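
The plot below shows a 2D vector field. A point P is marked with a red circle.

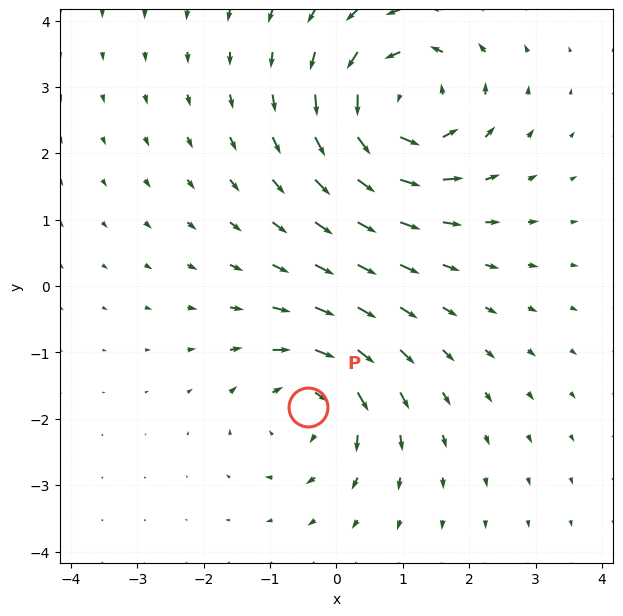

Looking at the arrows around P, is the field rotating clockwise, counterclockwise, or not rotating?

Near P at (-0.4, -1.8) the arrows circulate clockwise. The curl (z-component) there is about -4; negative curl means clockwise rotation.

clockwise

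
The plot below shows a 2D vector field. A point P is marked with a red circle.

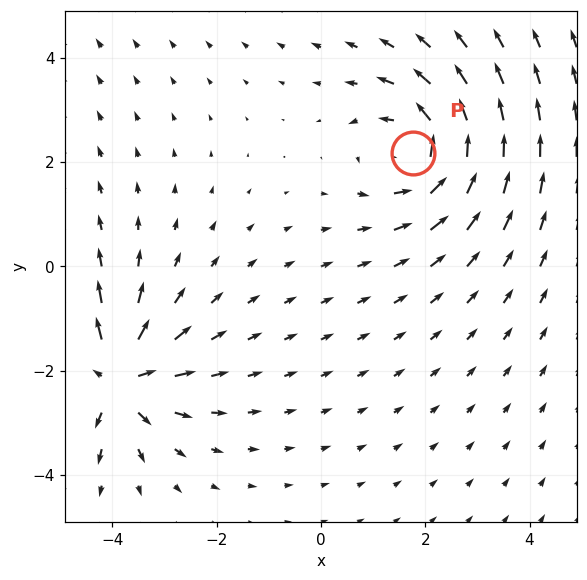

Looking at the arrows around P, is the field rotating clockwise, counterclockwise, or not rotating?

Near P at (1.8, 2.2) the arrows circulate counterclockwise. The curl (z-component) there is about +5; positive curl means counterclockwise rotation.

counterclockwise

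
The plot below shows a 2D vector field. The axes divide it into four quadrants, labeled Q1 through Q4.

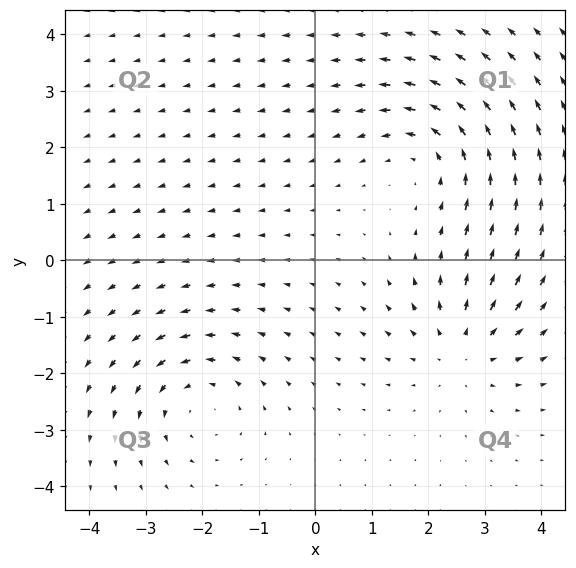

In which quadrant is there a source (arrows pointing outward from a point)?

Q4

The source sits at approximately (2.6, -1.6), which lies in quadrant Q4. The divergence there is about +4, positive as expected for a source.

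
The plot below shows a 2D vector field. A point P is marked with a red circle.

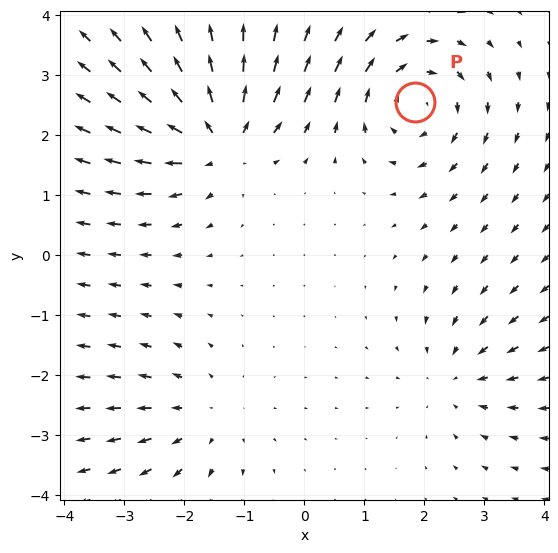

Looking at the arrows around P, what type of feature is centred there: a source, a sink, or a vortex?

At P (1.8, 2.6) the arrows circulate clockwise. Divergence ≈0, curl about -5 — near-zero divergence with nonzero curl is a vortex.

vortex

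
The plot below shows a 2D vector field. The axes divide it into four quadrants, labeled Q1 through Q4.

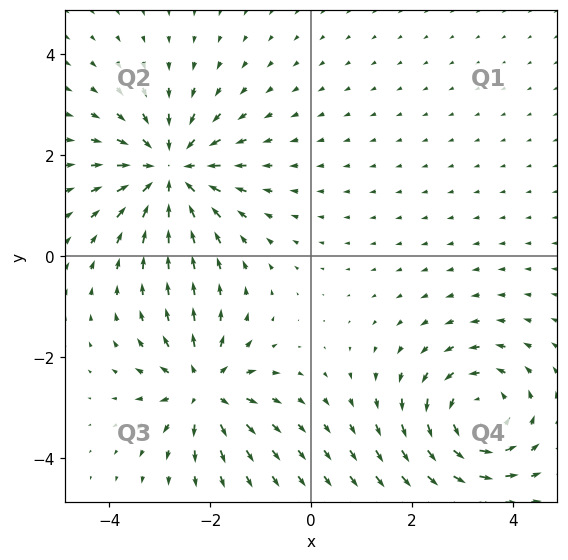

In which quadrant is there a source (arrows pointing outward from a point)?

Q3

The source sits at approximately (-2.1, -2.6), which lies in quadrant Q3. The divergence there is about +4, positive as expected for a source.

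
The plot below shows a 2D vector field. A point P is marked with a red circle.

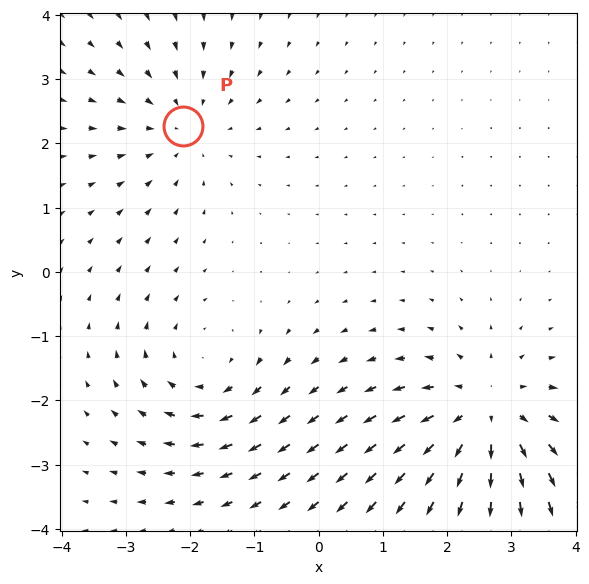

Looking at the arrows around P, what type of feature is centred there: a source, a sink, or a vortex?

sink

At P (-2.1, 2.3) the arrows converge inward. Divergence about -2, curl ≈0 — negative divergence with near-zero curl is a sink.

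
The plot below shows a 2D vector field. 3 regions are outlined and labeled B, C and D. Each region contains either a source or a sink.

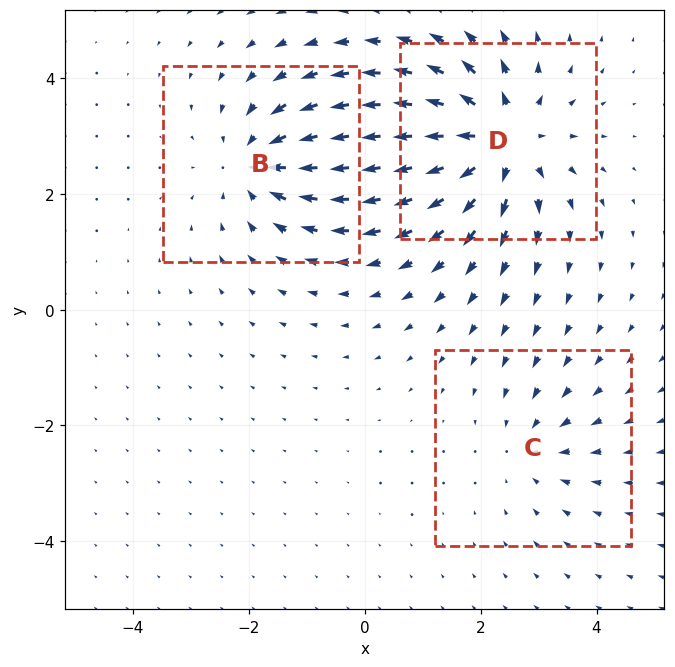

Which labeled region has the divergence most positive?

D

Divergence at each region's feature centre — B: about -3, C: about -2, D: about +5. Region D is most positive.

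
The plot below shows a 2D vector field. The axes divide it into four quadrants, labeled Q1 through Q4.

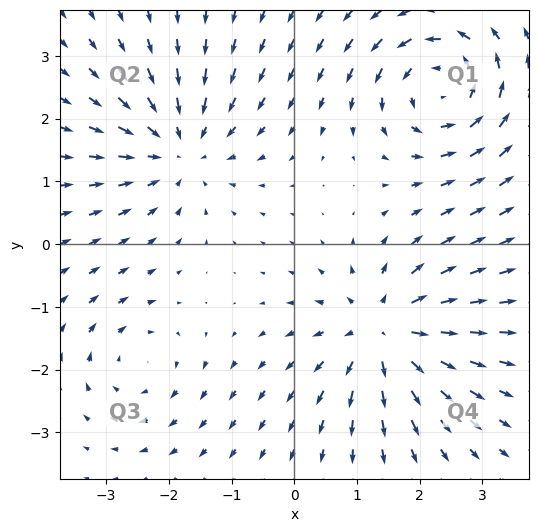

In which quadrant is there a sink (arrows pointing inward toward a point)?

The sink sits at approximately (-1.8, 1.5), which lies in quadrant Q2. The divergence there is about -4, negative as expected for a sink.

Q2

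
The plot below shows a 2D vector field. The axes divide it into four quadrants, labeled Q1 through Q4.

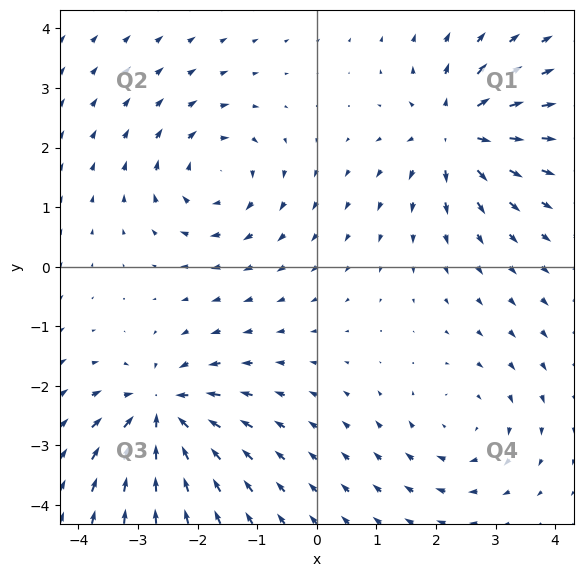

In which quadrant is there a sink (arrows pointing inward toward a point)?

The sink sits at approximately (-2.6, -2.4), which lies in quadrant Q3. The divergence there is about -7, negative as expected for a sink.

Q3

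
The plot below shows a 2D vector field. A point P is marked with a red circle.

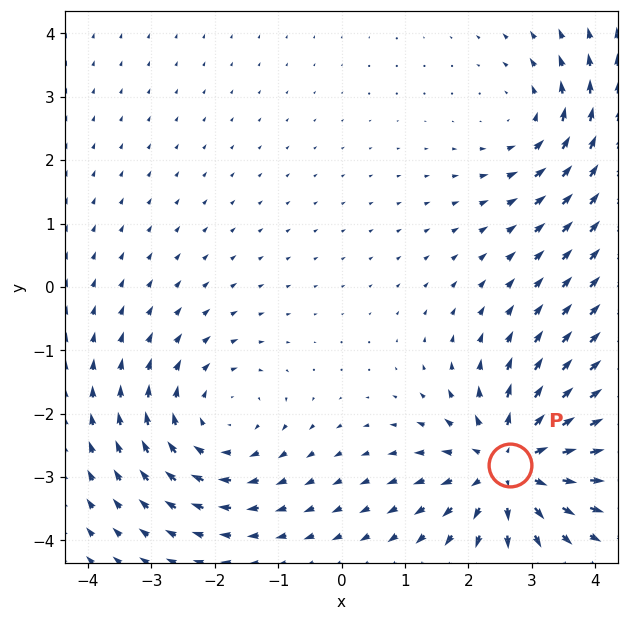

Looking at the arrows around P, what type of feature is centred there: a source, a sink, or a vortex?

At P (2.7, -2.8) the arrows spread outward. Divergence about +5, curl ≈0 — positive divergence with near-zero curl is a source.

source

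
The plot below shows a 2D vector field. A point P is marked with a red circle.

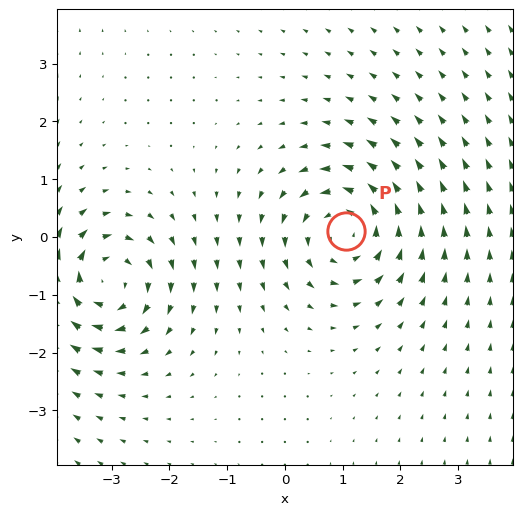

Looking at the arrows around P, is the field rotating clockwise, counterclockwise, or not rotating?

counterclockwise

Near P at (1.1, 0.1) the arrows circulate counterclockwise. The curl (z-component) there is about +5; positive curl means counterclockwise rotation.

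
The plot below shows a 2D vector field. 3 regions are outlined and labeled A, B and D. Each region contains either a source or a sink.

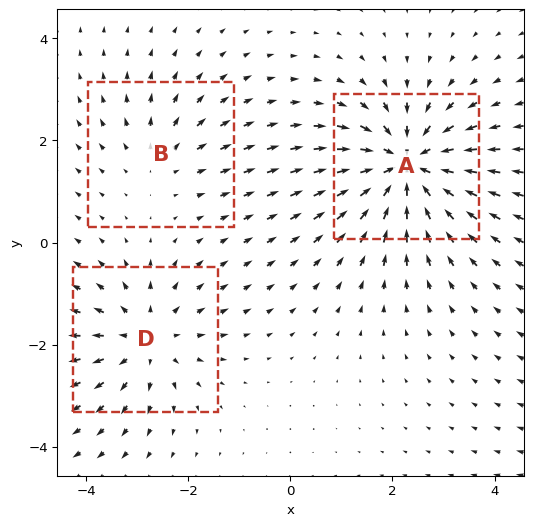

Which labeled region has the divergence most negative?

A

Divergence at each region's feature centre — A: about -5, B: about +2, D: about +3. Region A is most negative.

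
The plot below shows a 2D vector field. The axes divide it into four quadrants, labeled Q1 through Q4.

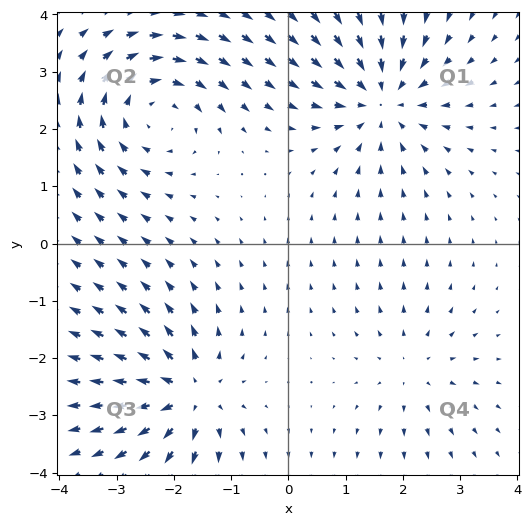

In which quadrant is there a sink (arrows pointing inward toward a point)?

The sink sits at approximately (1.6, 2.5), which lies in quadrant Q1. The divergence there is about -5, negative as expected for a sink.

Q1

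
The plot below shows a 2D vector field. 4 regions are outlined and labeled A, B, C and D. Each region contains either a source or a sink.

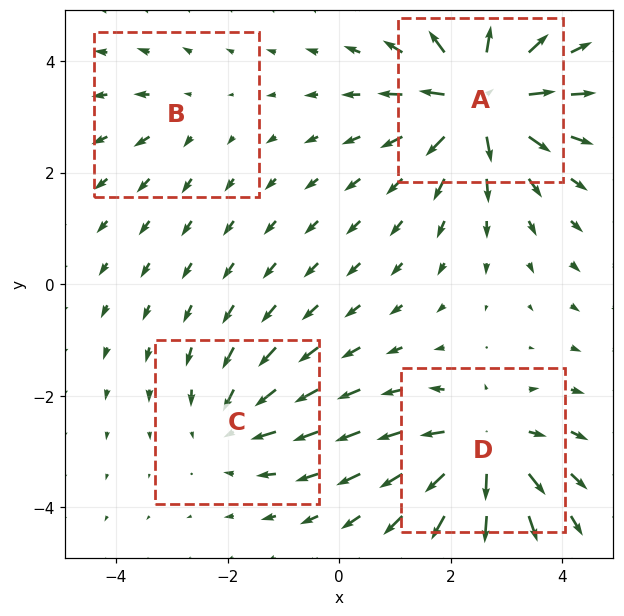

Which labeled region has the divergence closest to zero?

Divergence at each region's feature centre — A: about +7, B: about +2, C: about -4, D: about +6. Region B is closest to zero.

B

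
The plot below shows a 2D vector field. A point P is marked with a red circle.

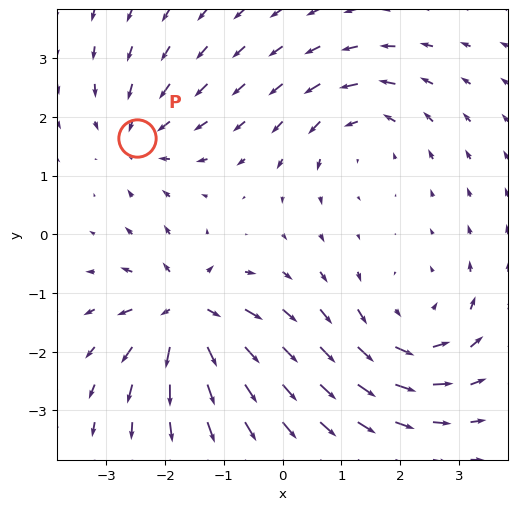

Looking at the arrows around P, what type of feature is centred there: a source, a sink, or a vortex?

sink

At P (-2.5, 1.6) the arrows converge inward. Divergence about -3, curl ≈0 — negative divergence with near-zero curl is a sink.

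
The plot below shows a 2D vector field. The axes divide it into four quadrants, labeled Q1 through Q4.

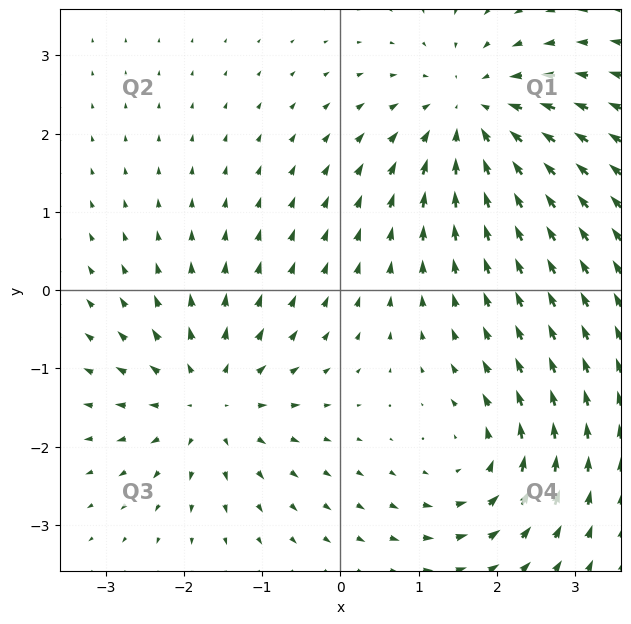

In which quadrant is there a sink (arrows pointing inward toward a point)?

The sink sits at approximately (1.7, 2.2), which lies in quadrant Q1. The divergence there is about -4, negative as expected for a sink.

Q1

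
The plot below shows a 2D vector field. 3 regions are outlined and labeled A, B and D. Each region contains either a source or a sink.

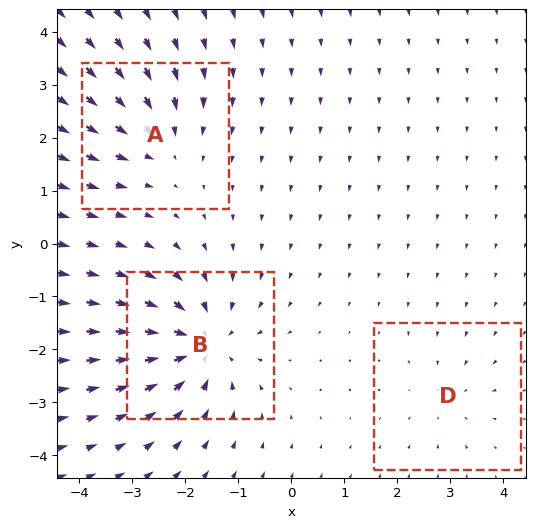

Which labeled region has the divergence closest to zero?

D

Divergence at each region's feature centre — A: about -3, B: about -5, D: about -2. Region D is closest to zero.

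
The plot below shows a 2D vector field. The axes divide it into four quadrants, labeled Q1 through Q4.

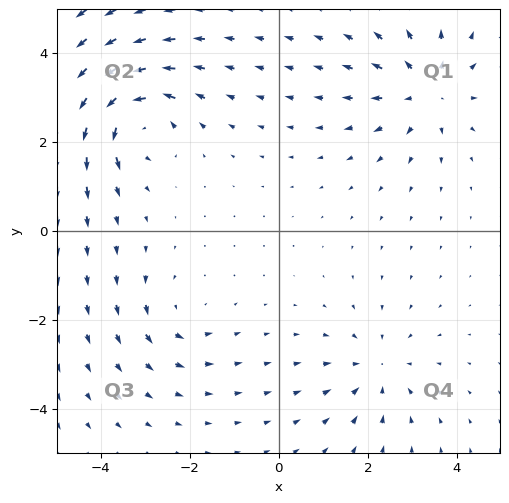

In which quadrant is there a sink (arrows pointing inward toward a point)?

Q4

The sink sits at approximately (2.2, -3.1), which lies in quadrant Q4. The divergence there is about -3, negative as expected for a sink.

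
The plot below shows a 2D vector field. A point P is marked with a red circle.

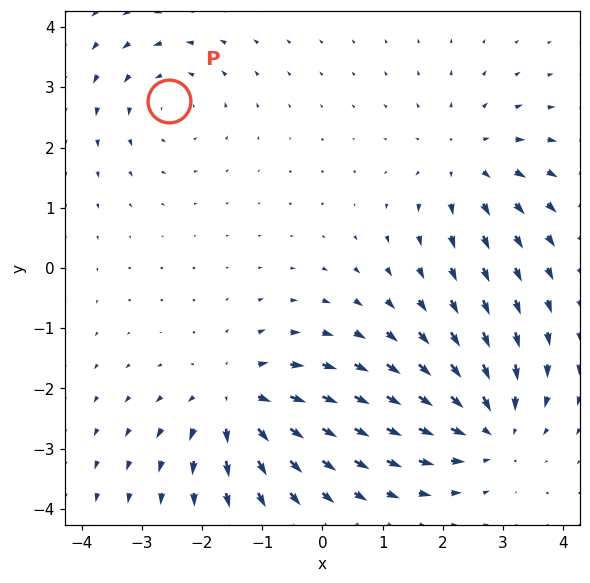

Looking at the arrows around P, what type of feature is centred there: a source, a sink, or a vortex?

vortex

At P (-2.6, 2.8) the arrows circulate counterclockwise. Divergence ≈0, curl about +3 — near-zero divergence with nonzero curl is a vortex.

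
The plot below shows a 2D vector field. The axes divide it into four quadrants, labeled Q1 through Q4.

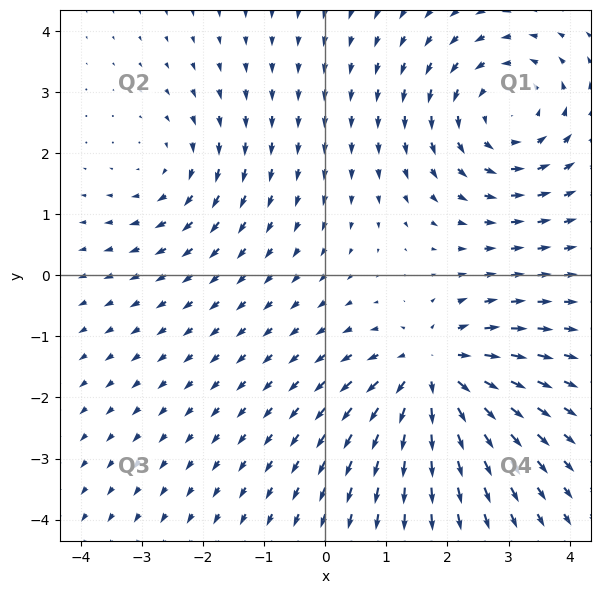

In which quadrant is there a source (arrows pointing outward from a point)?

The source sits at approximately (1.8, -1.6), which lies in quadrant Q4. The divergence there is about +5, positive as expected for a source.

Q4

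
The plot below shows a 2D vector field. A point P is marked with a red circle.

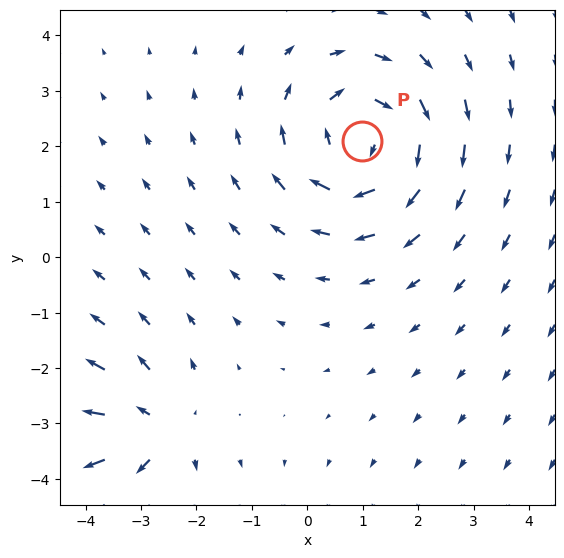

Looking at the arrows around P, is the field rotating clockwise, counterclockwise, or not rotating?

clockwise

Near P at (1.0, 2.1) the arrows circulate clockwise. The curl (z-component) there is about -4; negative curl means clockwise rotation.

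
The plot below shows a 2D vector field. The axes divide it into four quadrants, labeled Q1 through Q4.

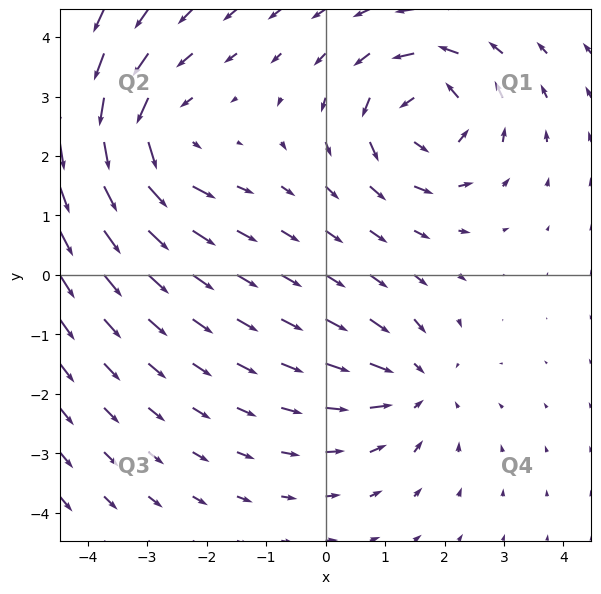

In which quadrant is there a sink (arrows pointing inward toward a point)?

The sink sits at approximately (1.5, -1.9), which lies in quadrant Q4. The divergence there is about -3, negative as expected for a sink.

Q4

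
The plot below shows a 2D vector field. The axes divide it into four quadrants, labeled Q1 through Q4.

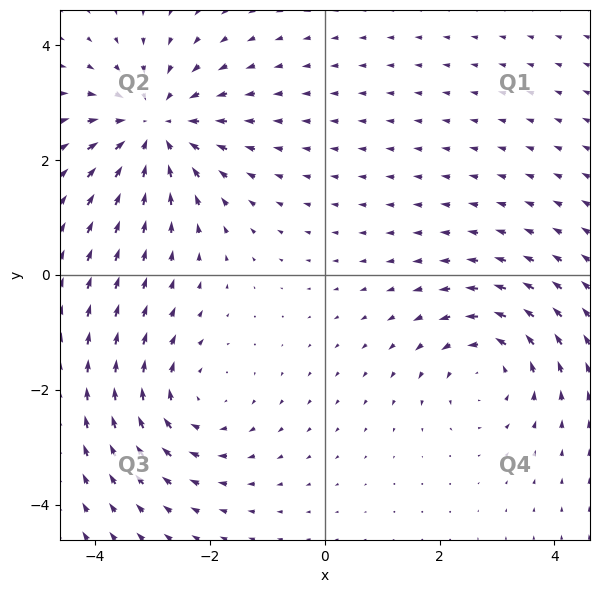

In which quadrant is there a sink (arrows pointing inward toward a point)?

Q2

The sink sits at approximately (-3.0, 2.6), which lies in quadrant Q2. The divergence there is about -5, negative as expected for a sink.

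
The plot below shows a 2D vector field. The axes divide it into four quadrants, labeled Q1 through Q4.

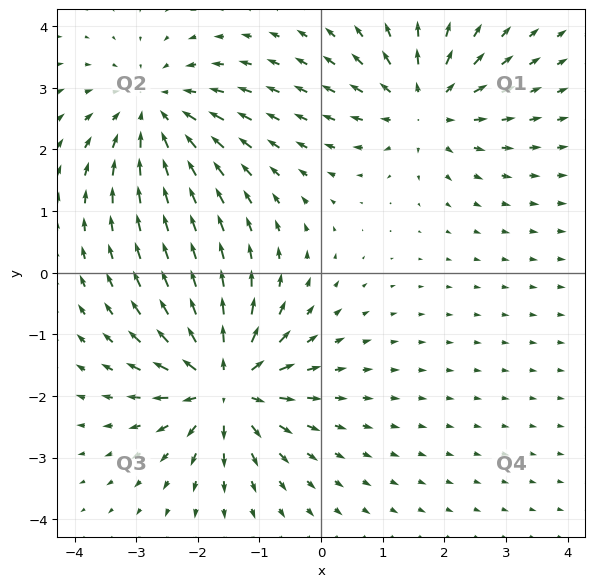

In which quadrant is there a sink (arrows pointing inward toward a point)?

Q2

The sink sits at approximately (-2.7, 2.6), which lies in quadrant Q2. The divergence there is about -4, negative as expected for a sink.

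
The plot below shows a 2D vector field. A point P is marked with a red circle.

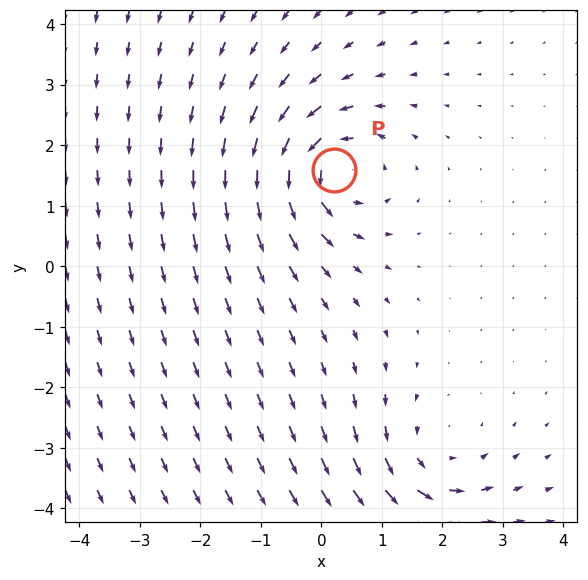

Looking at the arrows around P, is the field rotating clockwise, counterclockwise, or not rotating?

counterclockwise

Near P at (0.2, 1.6) the arrows circulate counterclockwise. The curl (z-component) there is about +6; positive curl means counterclockwise rotation.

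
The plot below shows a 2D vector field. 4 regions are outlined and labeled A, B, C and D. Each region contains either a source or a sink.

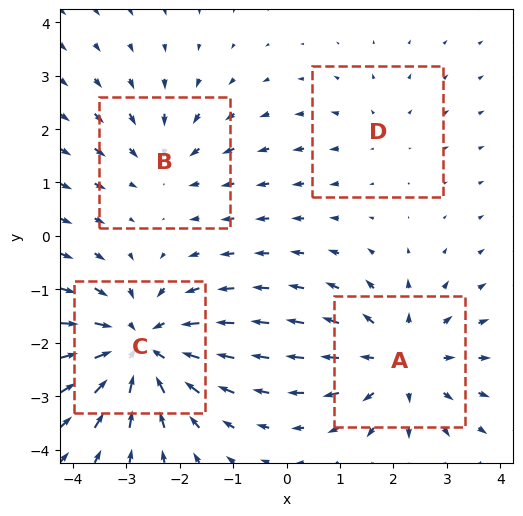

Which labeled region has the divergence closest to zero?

D

Divergence at each region's feature centre — A: about +4, B: about -3, C: about -6, D: about +2. Region D is closest to zero.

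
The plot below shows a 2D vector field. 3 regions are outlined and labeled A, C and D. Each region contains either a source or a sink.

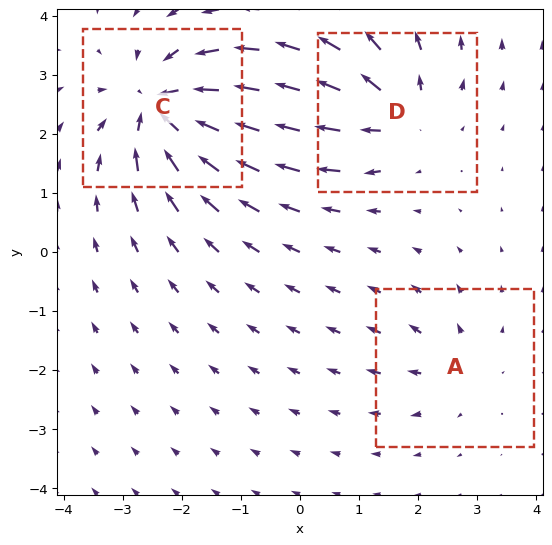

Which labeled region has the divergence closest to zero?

A

Divergence at each region's feature centre — A: about +2, C: about -6, D: about +4. Region A is closest to zero.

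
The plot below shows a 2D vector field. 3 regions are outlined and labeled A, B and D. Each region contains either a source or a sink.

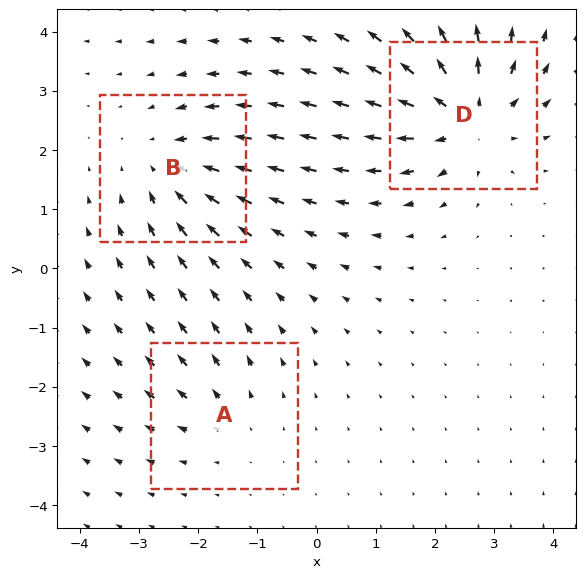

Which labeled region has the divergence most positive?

Divergence at each region's feature centre — A: about +2, B: about -3, D: about +5. Region D is most positive.

D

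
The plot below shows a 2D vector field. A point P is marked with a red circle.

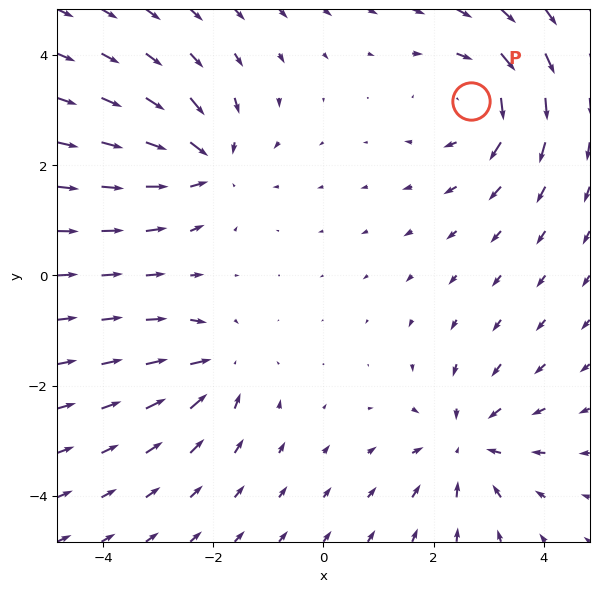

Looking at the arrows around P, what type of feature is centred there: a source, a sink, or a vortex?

vortex

At P (2.7, 3.2) the arrows circulate clockwise. Divergence ≈0, curl about -4 — near-zero divergence with nonzero curl is a vortex.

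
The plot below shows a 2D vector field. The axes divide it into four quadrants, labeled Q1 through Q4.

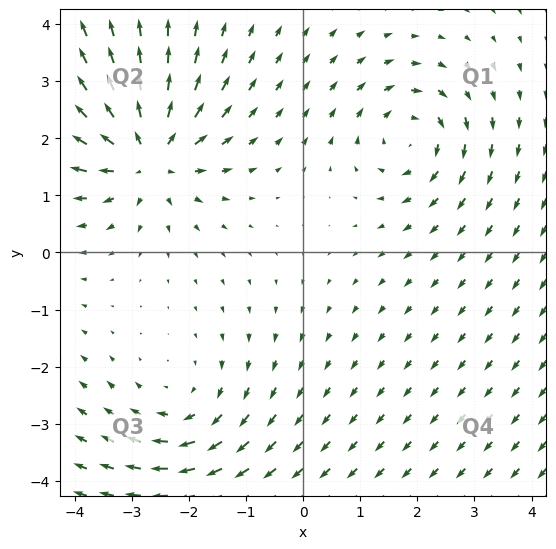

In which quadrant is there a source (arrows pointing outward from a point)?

The source sits at approximately (-2.7, 1.7), which lies in quadrant Q2. The divergence there is about +5, positive as expected for a source.

Q2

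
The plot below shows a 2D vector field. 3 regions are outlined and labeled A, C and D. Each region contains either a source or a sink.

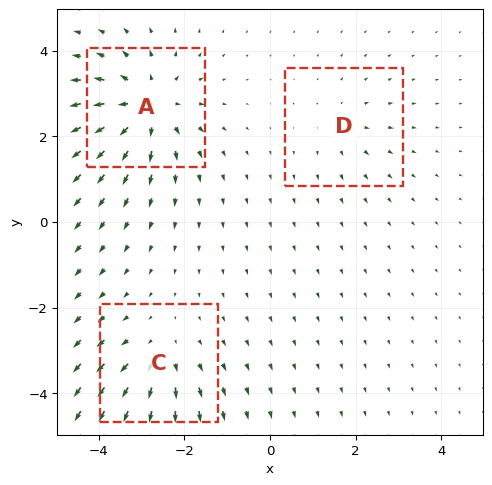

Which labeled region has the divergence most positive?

Divergence at each region's feature centre — A: about +5, C: about +3, D: about +2. Region A is most positive.

A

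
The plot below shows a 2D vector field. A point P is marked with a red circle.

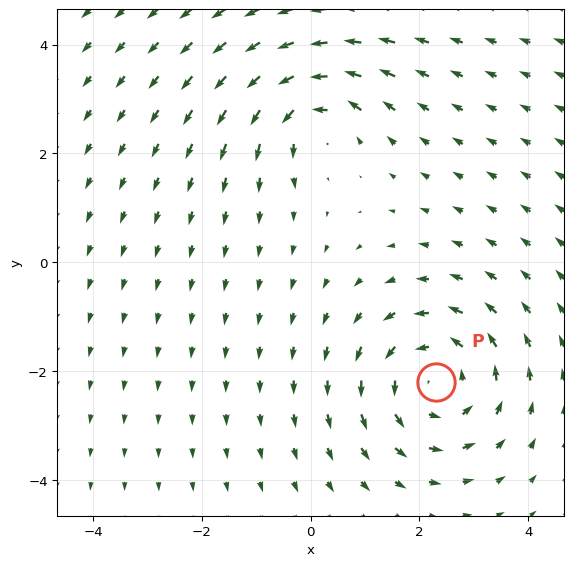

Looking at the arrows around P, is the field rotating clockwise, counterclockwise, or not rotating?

counterclockwise

Near P at (2.3, -2.2) the arrows circulate counterclockwise. The curl (z-component) there is about +4; positive curl means counterclockwise rotation.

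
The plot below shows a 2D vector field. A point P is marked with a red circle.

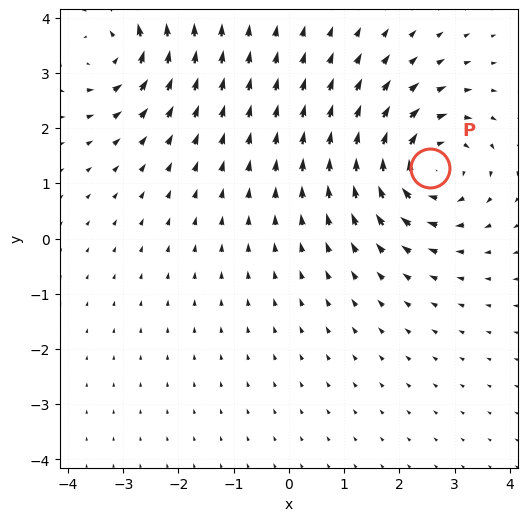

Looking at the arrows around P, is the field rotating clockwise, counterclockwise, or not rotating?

Near P at (2.6, 1.3) the arrows circulate clockwise. The curl (z-component) there is about -5; negative curl means clockwise rotation.

clockwise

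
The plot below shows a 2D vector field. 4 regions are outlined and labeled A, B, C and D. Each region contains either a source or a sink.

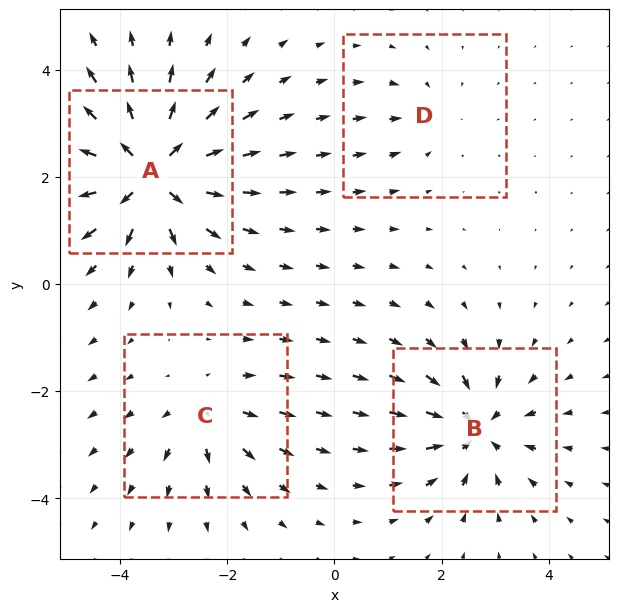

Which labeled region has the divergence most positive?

A

Divergence at each region's feature centre — A: about +8, B: about -6, C: about +4, D: about -2. Region A is most positive.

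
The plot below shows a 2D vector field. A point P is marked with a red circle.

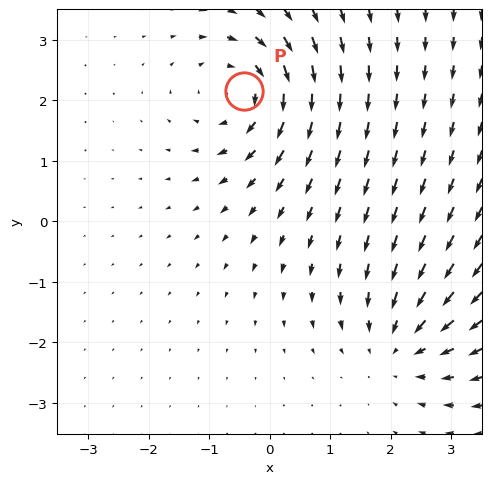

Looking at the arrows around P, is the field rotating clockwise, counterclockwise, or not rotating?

Near P at (-0.4, 2.2) the arrows circulate clockwise. The curl (z-component) there is about -5; negative curl means clockwise rotation.

clockwise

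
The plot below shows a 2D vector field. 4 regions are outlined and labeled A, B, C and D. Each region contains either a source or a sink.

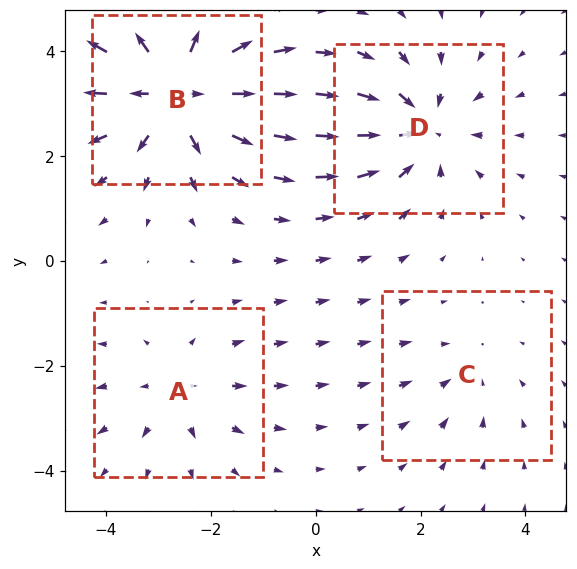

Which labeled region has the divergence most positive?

B

Divergence at each region's feature centre — A: about +3, B: about +6, C: about -2, D: about -4. Region B is most positive.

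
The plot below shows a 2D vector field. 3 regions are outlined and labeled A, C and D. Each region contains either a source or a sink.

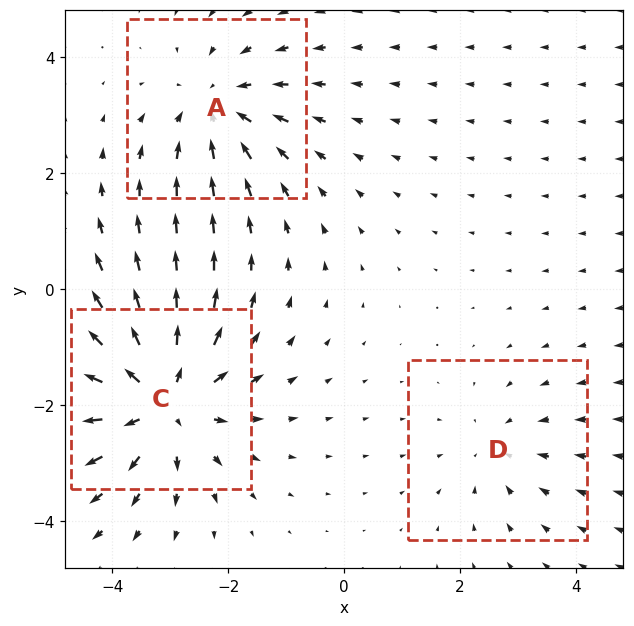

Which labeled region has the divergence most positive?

Divergence at each region's feature centre — A: about -3, C: about +4, D: about -2. Region C is most positive.

C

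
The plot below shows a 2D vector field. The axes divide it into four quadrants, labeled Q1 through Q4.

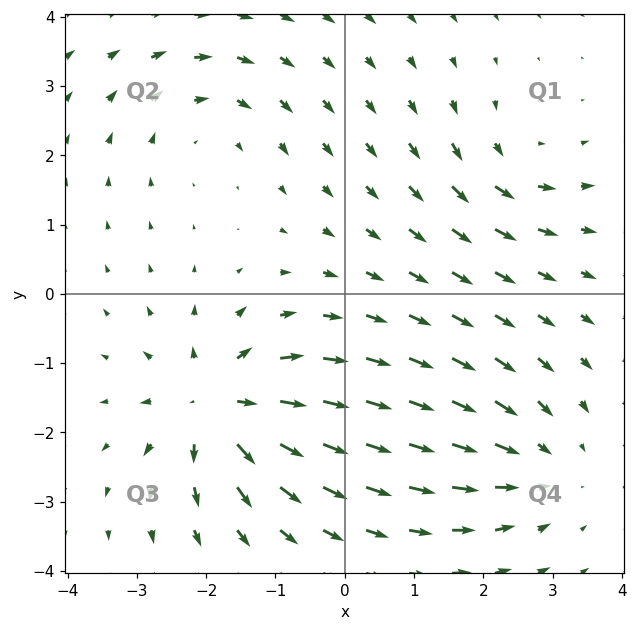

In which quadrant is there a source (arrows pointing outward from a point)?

The source sits at approximately (-1.8, -1.6), which lies in quadrant Q3. The divergence there is about +6, positive as expected for a source.

Q3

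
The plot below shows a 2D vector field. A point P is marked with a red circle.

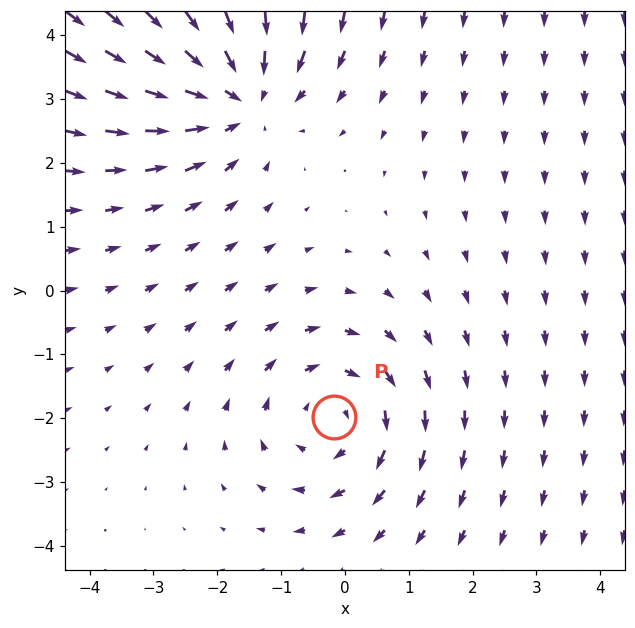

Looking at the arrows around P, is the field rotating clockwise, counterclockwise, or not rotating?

Near P at (-0.2, -2.0) the arrows circulate clockwise. The curl (z-component) there is about -3; negative curl means clockwise rotation.

clockwise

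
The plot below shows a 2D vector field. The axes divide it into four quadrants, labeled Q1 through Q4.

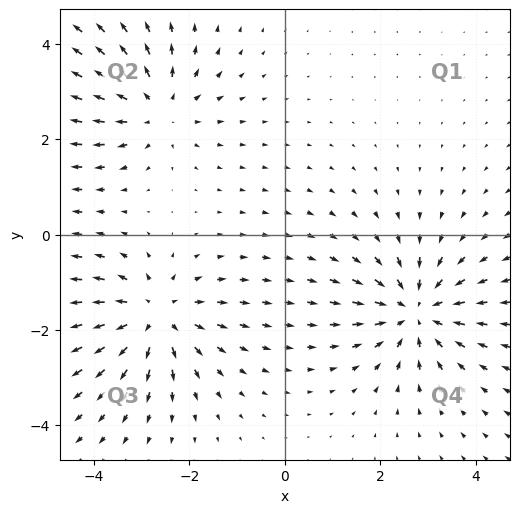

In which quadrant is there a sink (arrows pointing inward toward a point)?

The sink sits at approximately (2.8, -1.6), which lies in quadrant Q4. The divergence there is about -5, negative as expected for a sink.

Q4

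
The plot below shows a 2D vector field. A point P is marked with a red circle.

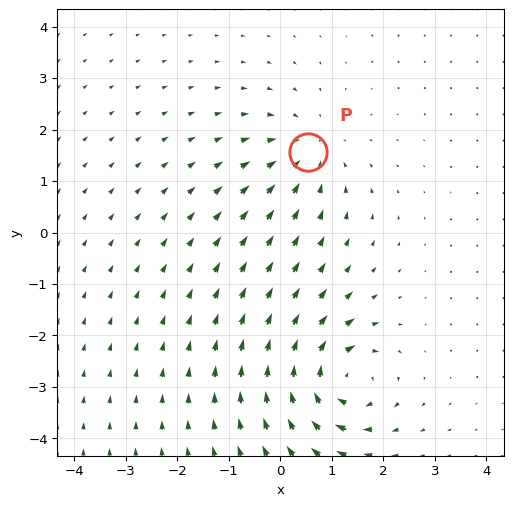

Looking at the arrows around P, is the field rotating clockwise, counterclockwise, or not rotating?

Near P at (0.5, 1.6) the arrows show no circulation. The curl there is ≈0.

not rotating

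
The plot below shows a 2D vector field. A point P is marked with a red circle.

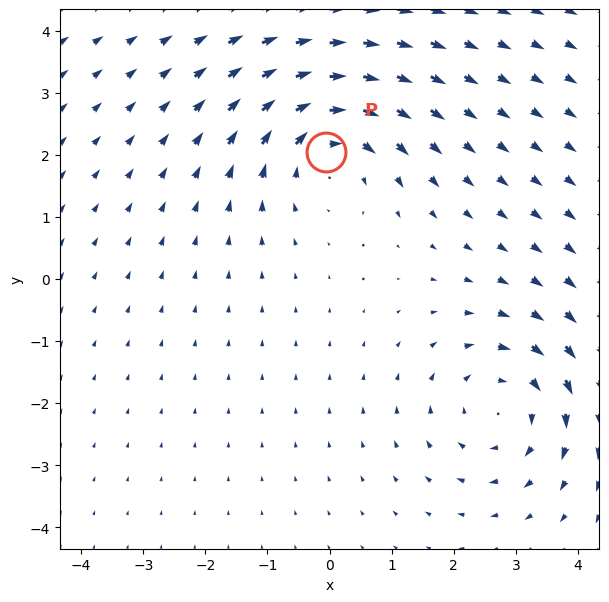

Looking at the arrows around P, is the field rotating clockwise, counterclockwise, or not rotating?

Near P at (-0.1, 2.0) the arrows circulate clockwise. The curl (z-component) there is about -5; negative curl means clockwise rotation.

clockwise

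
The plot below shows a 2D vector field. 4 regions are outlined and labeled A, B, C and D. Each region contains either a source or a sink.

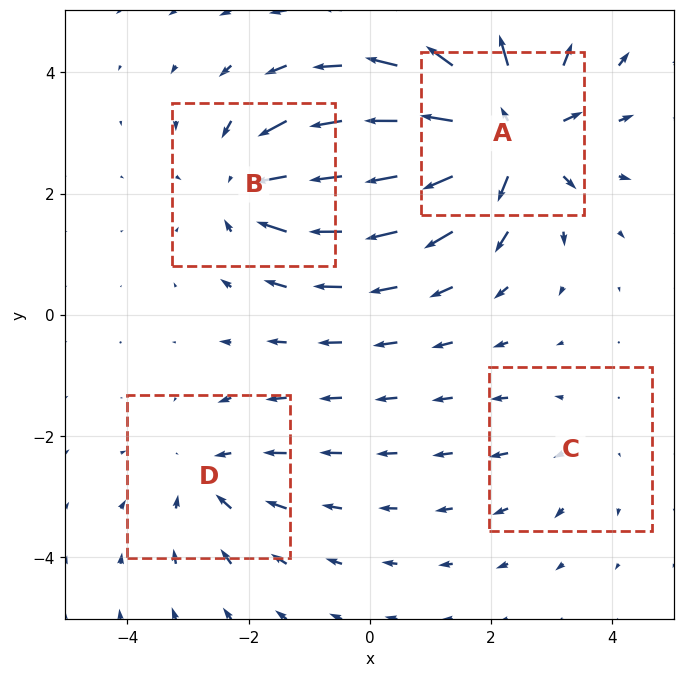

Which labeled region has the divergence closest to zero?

C

Divergence at each region's feature centre — A: about +7, B: about -4, C: about +2, D: about -3. Region C is closest to zero.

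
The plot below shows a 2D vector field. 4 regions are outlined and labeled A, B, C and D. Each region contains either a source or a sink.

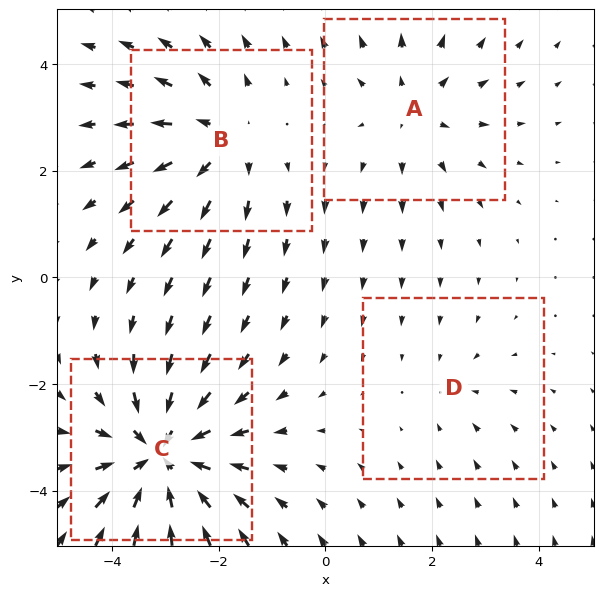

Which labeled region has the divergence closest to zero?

D

Divergence at each region's feature centre — A: about +3, B: about +4, C: about -6, D: about -2. Region D is closest to zero.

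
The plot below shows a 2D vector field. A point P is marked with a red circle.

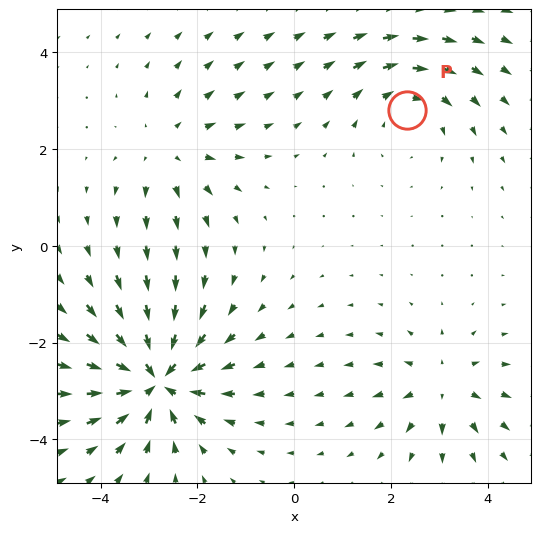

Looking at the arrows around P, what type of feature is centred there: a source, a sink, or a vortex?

At P (2.3, 2.8) the arrows circulate clockwise. Divergence ≈0, curl about -3 — near-zero divergence with nonzero curl is a vortex.

vortex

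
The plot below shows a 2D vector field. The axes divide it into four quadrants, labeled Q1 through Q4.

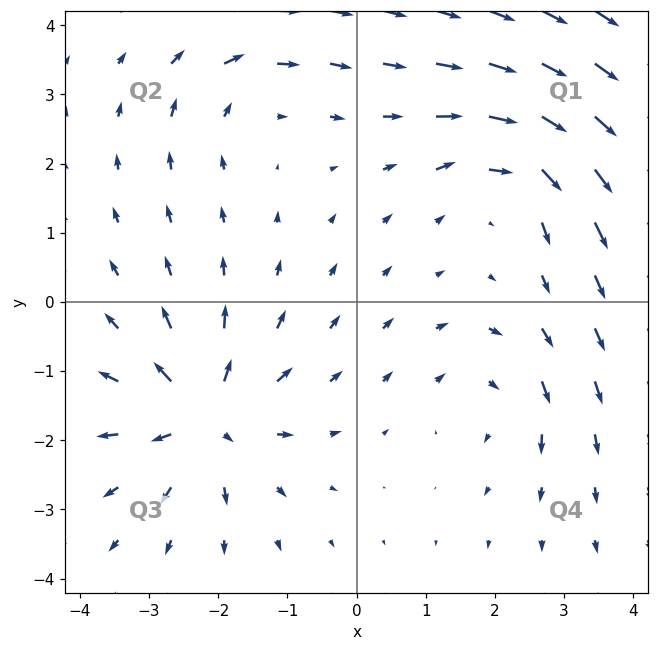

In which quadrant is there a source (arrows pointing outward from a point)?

Q3

The source sits at approximately (-2.2, -1.7), which lies in quadrant Q3. The divergence there is about +6, positive as expected for a source.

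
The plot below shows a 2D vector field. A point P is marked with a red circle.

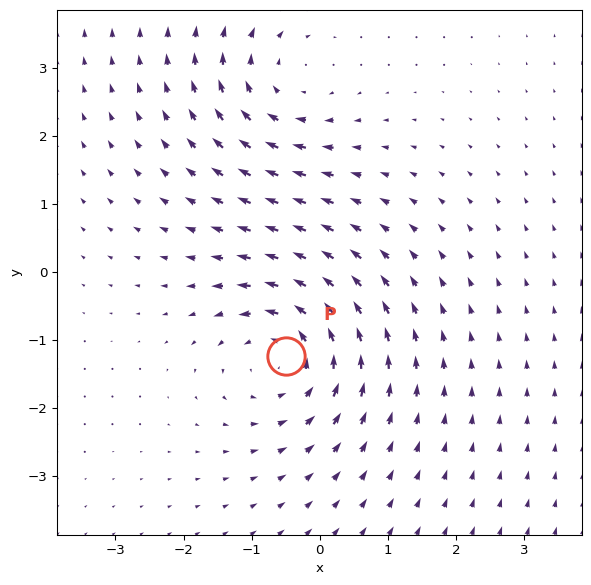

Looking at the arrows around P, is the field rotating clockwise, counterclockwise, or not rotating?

counterclockwise

Near P at (-0.5, -1.2) the arrows circulate counterclockwise. The curl (z-component) there is about +4; positive curl means counterclockwise rotation.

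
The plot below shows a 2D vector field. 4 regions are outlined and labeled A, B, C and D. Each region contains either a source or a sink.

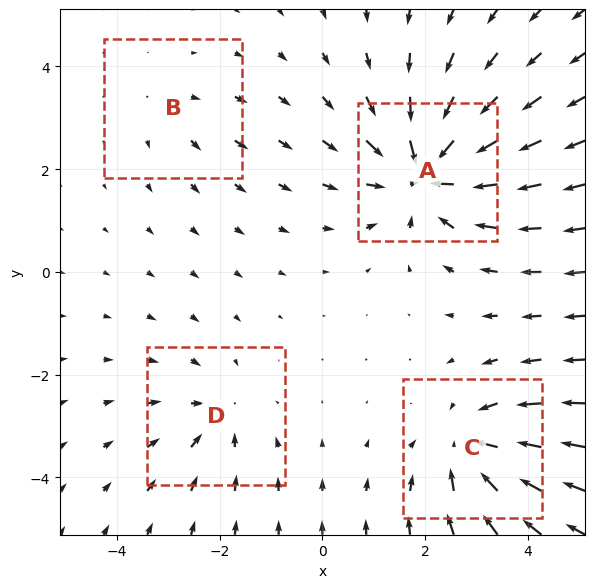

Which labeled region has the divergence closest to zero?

Divergence at each region's feature centre — A: about -6, B: about +2, C: about -5, D: about -3. Region B is closest to zero.

B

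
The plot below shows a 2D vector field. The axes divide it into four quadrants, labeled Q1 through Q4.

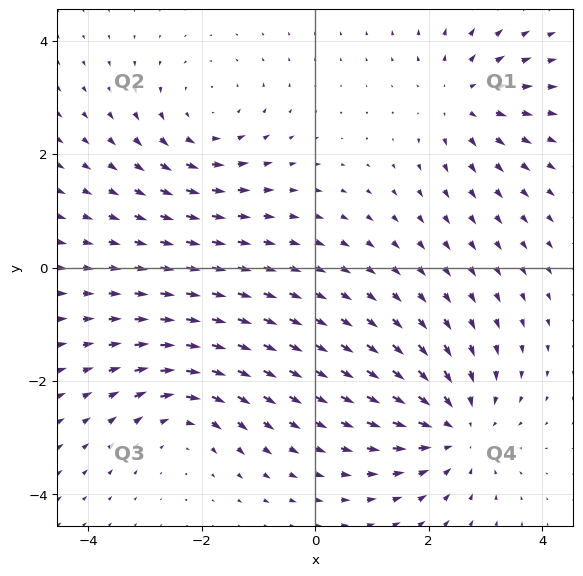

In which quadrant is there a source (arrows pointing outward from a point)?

The source sits at approximately (2.6, 3.0), which lies in quadrant Q1. The divergence there is about +3, positive as expected for a source.

Q1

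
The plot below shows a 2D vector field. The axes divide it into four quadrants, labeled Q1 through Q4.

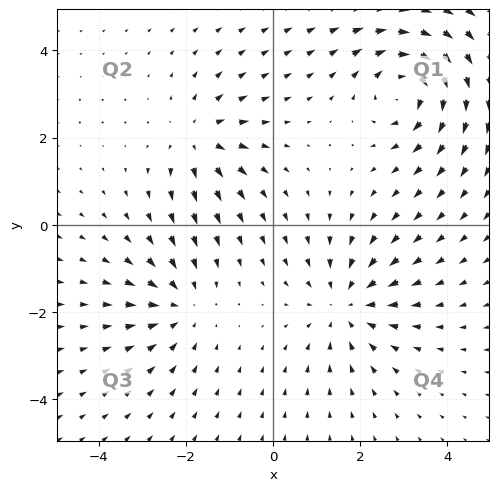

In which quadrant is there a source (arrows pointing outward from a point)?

The source sits at approximately (-1.7, 2.0), which lies in quadrant Q2. The divergence there is about +4, positive as expected for a source.

Q2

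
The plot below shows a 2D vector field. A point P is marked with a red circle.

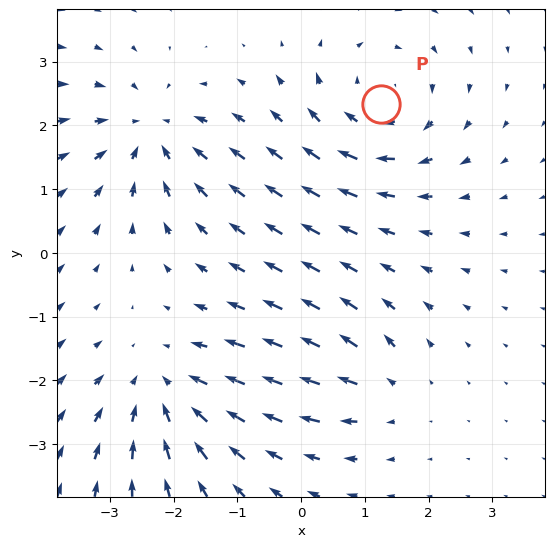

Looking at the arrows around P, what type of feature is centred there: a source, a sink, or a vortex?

At P (1.3, 2.3) the arrows circulate clockwise. Divergence ≈0, curl about -4 — near-zero divergence with nonzero curl is a vortex.

vortex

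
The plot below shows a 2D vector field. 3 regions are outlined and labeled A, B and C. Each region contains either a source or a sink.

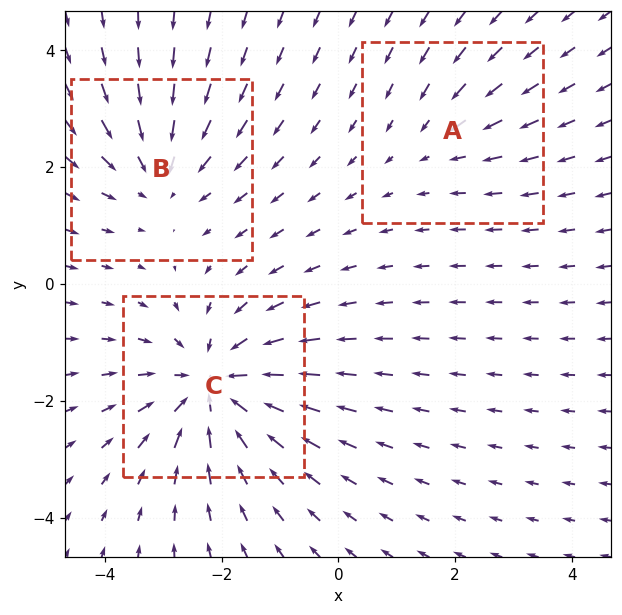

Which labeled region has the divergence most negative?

C

Divergence at each region's feature centre — A: about -2, B: about -3, C: about -4. Region C is most negative.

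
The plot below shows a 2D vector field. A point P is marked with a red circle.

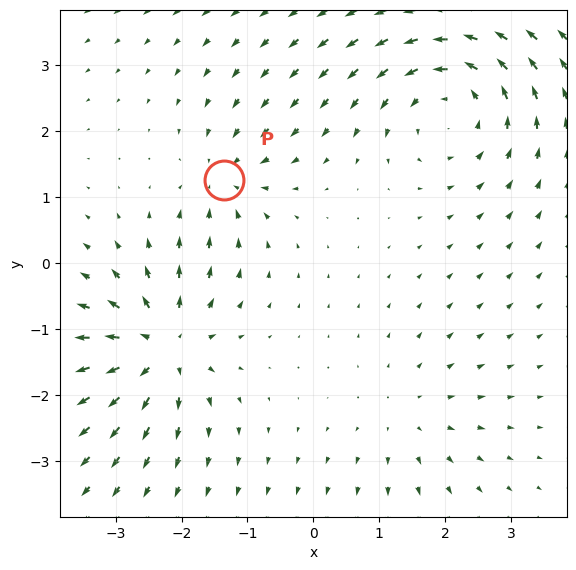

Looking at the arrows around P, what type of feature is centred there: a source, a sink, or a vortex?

At P (-1.3, 1.3) the arrows converge inward. Divergence about -4, curl ≈0 — negative divergence with near-zero curl is a sink.

sink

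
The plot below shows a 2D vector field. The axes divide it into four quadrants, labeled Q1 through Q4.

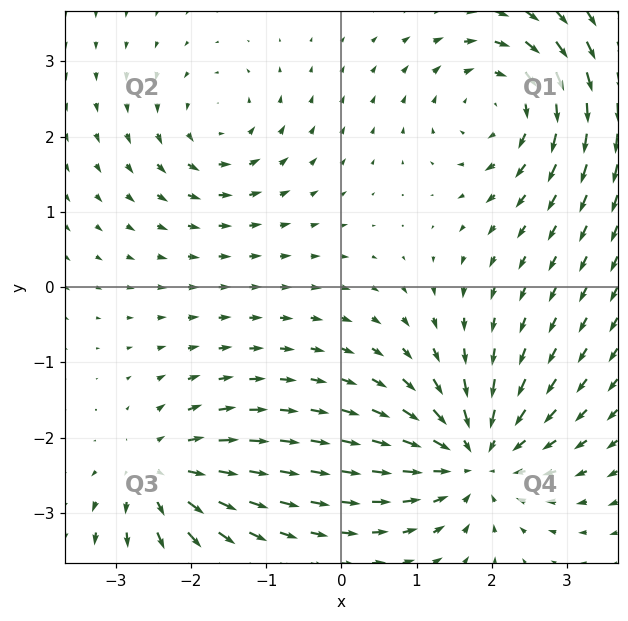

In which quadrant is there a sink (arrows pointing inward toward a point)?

The sink sits at approximately (1.8, -2.3), which lies in quadrant Q4. The divergence there is about -6, negative as expected for a sink.

Q4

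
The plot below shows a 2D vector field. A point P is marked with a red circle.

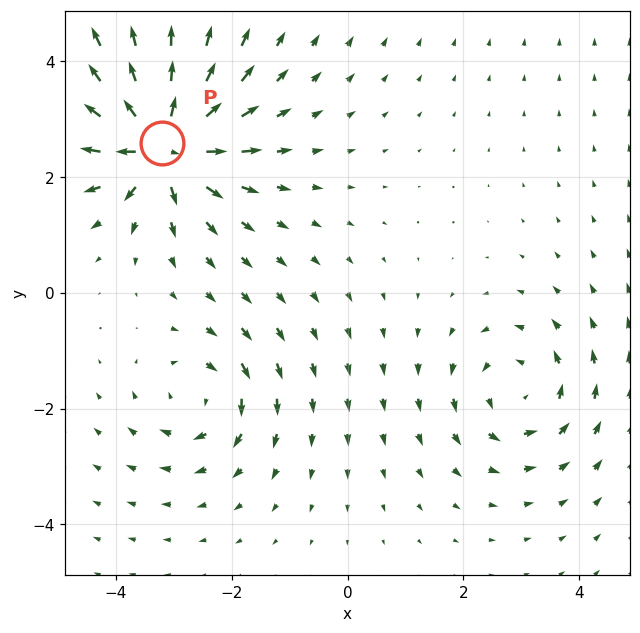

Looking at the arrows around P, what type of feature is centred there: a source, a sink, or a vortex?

source

At P (-3.2, 2.6) the arrows spread outward. Divergence about +7, curl ≈0 — positive divergence with near-zero curl is a source.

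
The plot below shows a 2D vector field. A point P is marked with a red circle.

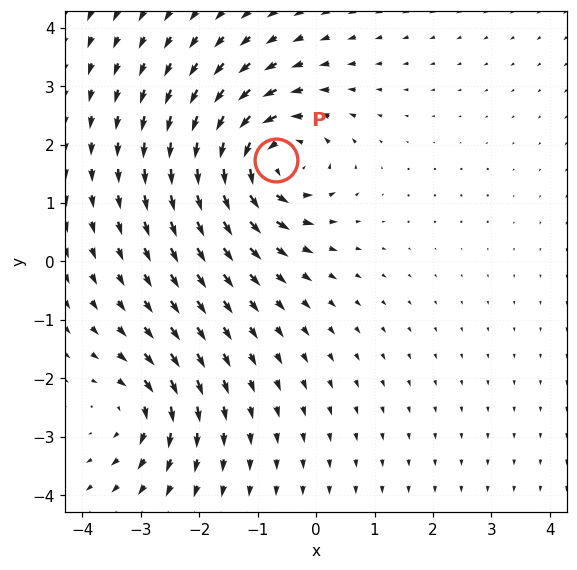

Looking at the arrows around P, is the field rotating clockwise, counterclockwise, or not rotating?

counterclockwise

Near P at (-0.7, 1.7) the arrows circulate counterclockwise. The curl (z-component) there is about +6; positive curl means counterclockwise rotation.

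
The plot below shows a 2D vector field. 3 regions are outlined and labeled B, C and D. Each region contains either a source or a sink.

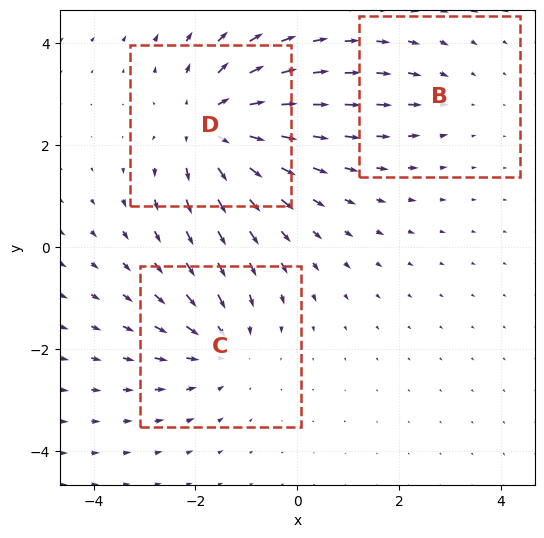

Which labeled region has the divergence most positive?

D

Divergence at each region's feature centre — B: about -2, C: about -3, D: about +5. Region D is most positive.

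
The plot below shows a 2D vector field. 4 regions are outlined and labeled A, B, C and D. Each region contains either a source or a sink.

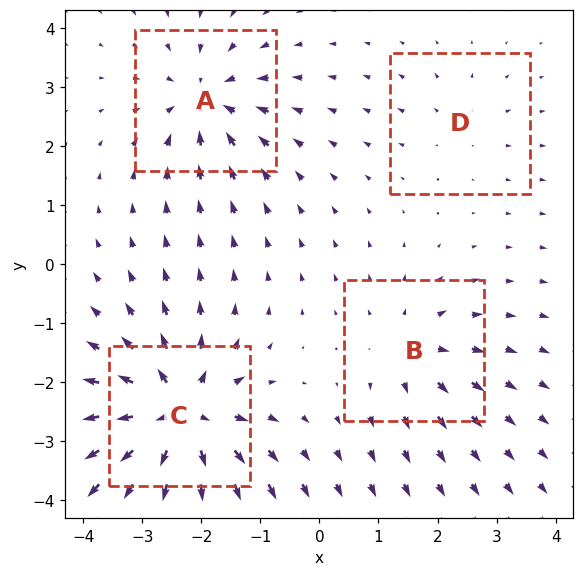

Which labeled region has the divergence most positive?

Divergence at each region's feature centre — A: about -6, B: about +4, C: about +9, D: about +2. Region C is most positive.

C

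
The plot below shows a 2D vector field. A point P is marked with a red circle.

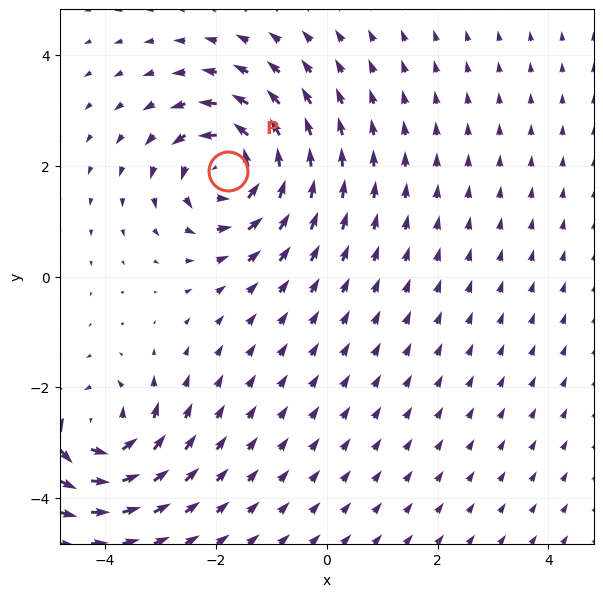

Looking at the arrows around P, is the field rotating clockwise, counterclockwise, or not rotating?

Near P at (-1.8, 1.9) the arrows circulate counterclockwise. The curl (z-component) there is about +6; positive curl means counterclockwise rotation.

counterclockwise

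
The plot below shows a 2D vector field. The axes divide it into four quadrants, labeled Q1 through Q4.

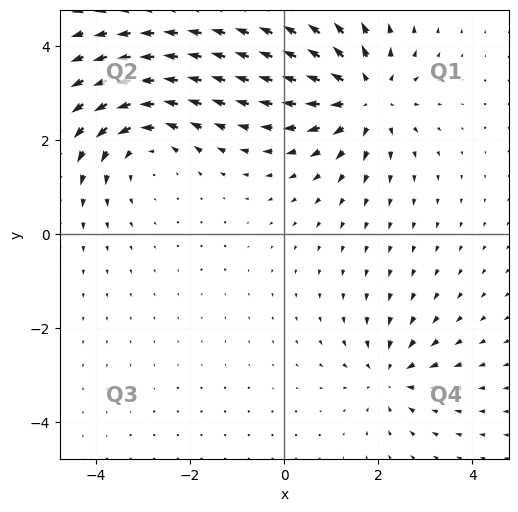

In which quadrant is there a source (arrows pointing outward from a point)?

The source sits at approximately (1.7, 2.9), which lies in quadrant Q1. The divergence there is about +5, positive as expected for a source.

Q1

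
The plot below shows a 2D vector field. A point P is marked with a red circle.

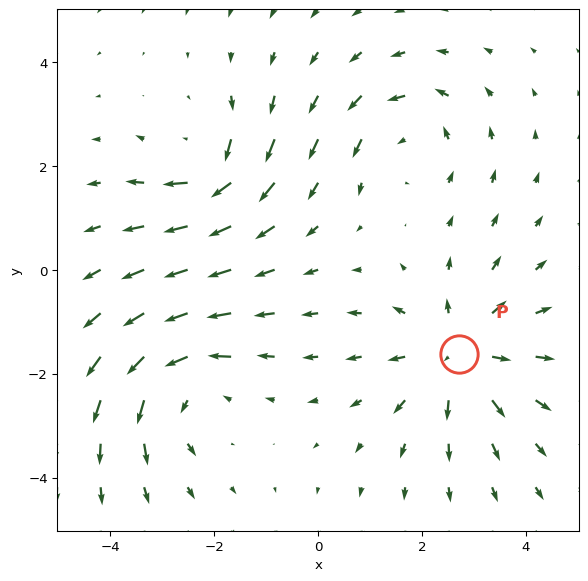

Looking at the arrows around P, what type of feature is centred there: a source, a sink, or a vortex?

At P (2.7, -1.6) the arrows spread outward. Divergence about +4, curl ≈0 — positive divergence with near-zero curl is a source.

source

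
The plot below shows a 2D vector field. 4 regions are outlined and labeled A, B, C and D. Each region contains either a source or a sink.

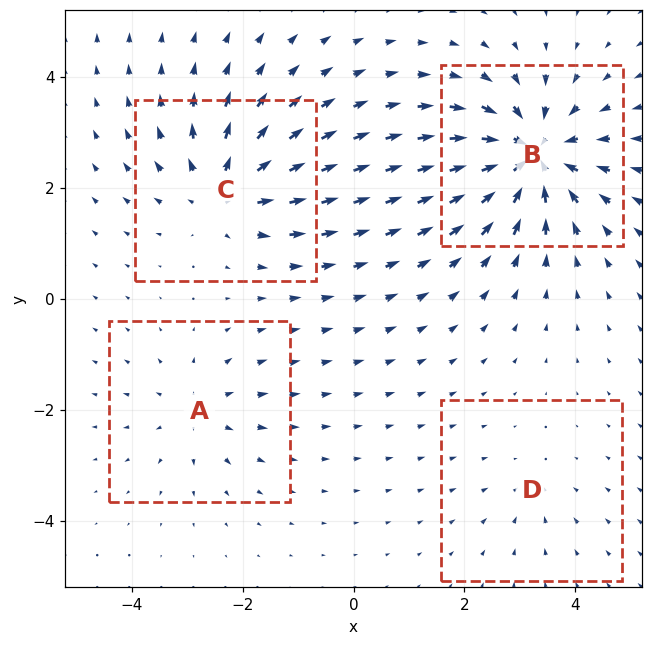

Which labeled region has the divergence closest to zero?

D

Divergence at each region's feature centre — A: about +3, B: about -8, C: about +5, D: about -2. Region D is closest to zero.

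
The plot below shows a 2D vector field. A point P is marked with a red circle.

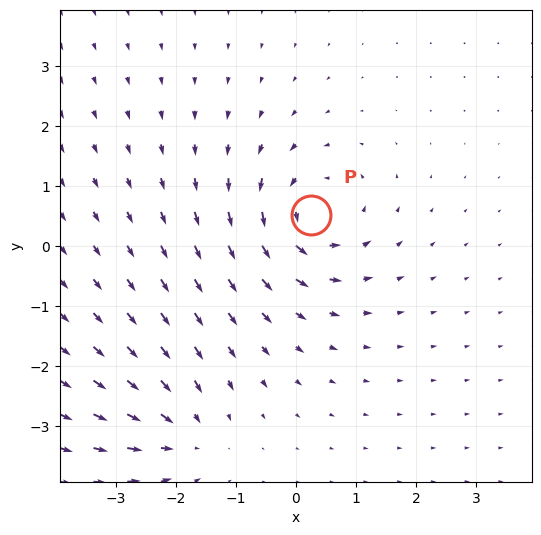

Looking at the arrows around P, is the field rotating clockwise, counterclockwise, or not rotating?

counterclockwise

Near P at (0.2, 0.5) the arrows circulate counterclockwise. The curl (z-component) there is about +6; positive curl means counterclockwise rotation.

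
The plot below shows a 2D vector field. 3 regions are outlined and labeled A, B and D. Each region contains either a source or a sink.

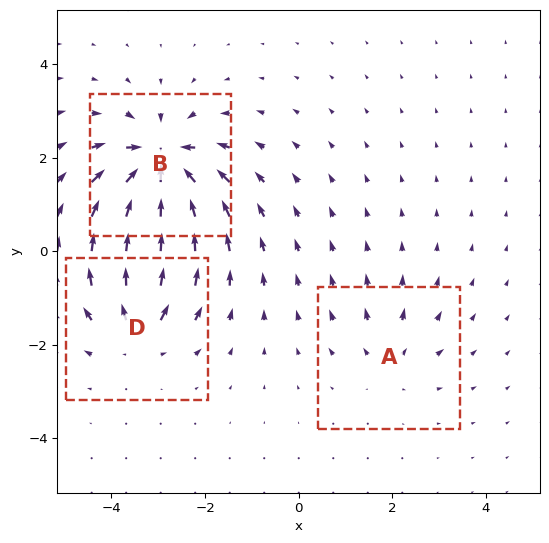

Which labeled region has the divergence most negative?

Divergence at each region's feature centre — A: about +2, B: about -7, D: about +4. Region B is most negative.

B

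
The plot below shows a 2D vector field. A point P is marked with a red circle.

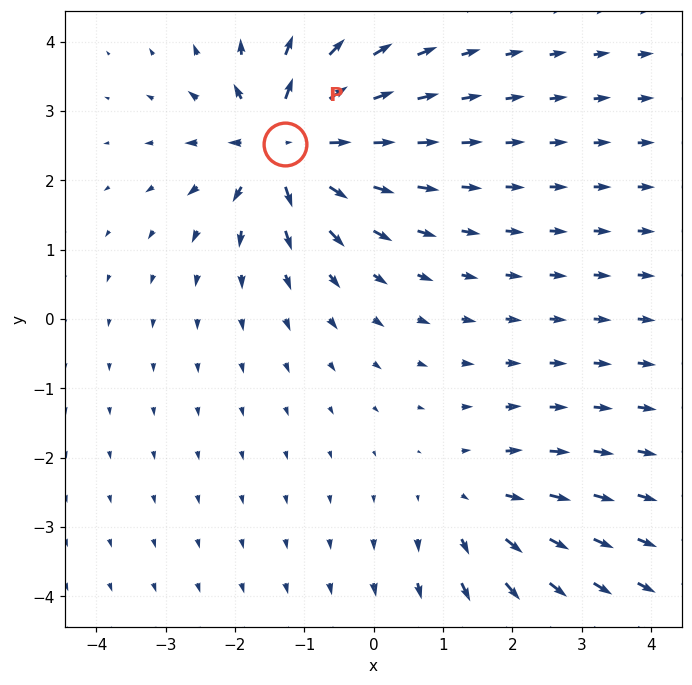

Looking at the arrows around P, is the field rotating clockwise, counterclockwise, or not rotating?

Near P at (-1.3, 2.5) the arrows show no circulation. The curl there is ≈0.

not rotating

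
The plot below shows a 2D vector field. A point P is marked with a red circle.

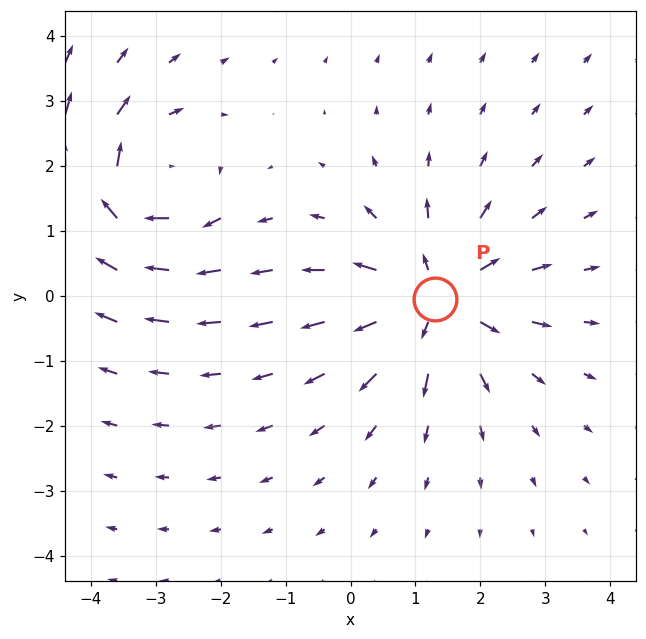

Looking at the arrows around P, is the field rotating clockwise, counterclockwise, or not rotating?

Near P at (1.3, -0.0) the arrows show no circulation. The curl there is ≈0.

not rotating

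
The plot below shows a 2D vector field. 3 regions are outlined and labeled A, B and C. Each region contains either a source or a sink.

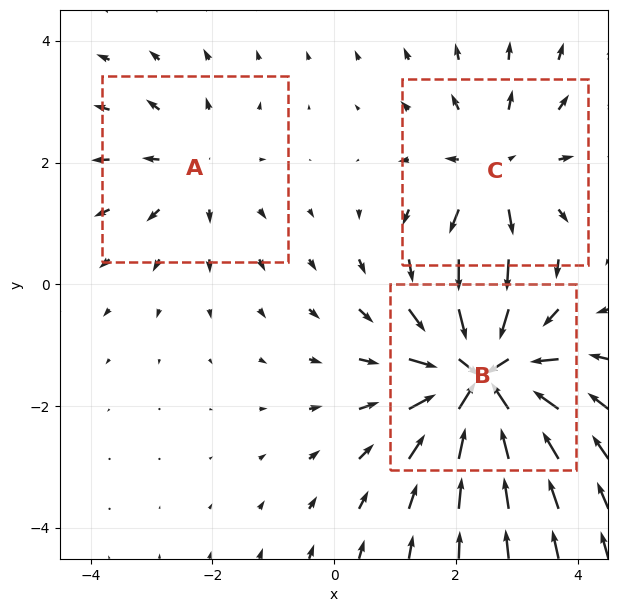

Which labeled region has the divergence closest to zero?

A

Divergence at each region's feature centre — A: about +2, B: about -5, C: about +3. Region A is closest to zero.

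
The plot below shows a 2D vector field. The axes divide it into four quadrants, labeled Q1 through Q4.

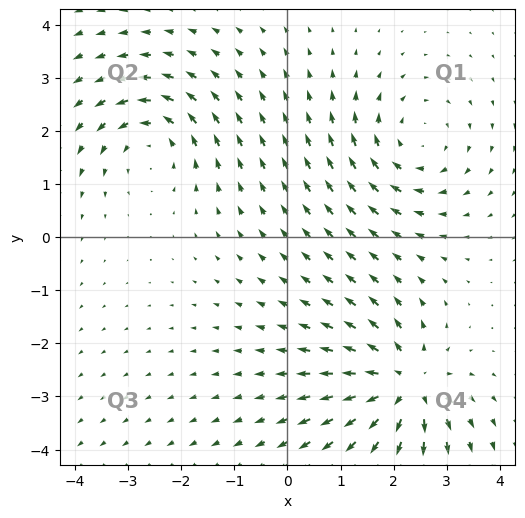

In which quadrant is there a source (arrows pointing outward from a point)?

Q4

The source sits at approximately (2.2, -2.8), which lies in quadrant Q4. The divergence there is about +6, positive as expected for a source.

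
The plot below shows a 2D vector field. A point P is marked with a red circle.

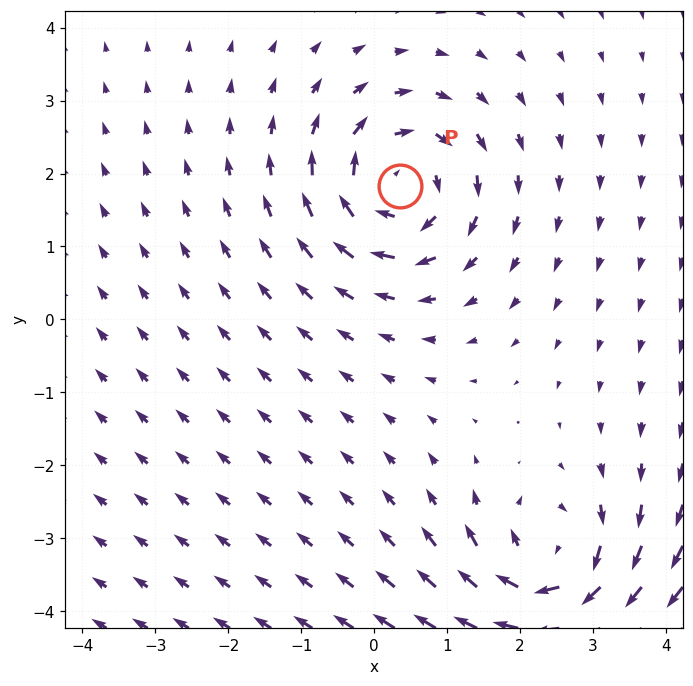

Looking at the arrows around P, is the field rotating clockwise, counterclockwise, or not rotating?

clockwise

Near P at (0.4, 1.8) the arrows circulate clockwise. The curl (z-component) there is about -6; negative curl means clockwise rotation.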